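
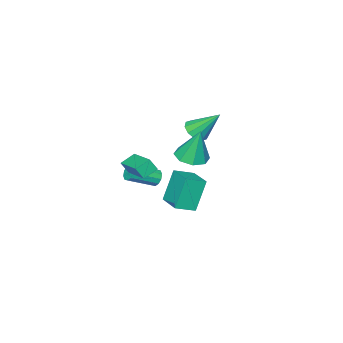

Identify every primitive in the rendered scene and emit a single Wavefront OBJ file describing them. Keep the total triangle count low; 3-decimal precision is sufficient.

v 3.602 -1.278 -0.801
v 2.728 -1.112 -0.389
v 4.196 0.473 -0.245
v 3.322 0.638 0.167
v 3.878 -1.598 -0.087
v 3.004 -1.433 0.325
v 4.472 0.152 0.469
v 3.598 0.318 0.881
v 2.782 2.601 1.788
v 3.749 2.654 1.844
v 2.638 3.099 3.792
v 3.439 3.303 1.661
v 2.745 3.542 1.552
v 2.072 3.229 1.581
v 1.815 2.549 1.732
v 2.124 1.9 1.915
v 2.819 1.661 2.024
v 3.492 1.974 1.994
v -0.78 -1.401 -5.264
v -1.648 -1.407 -3.286
v -0.123 0.172 -4.971
v -0.991 0.166 -2.993
v 0.311 -1.946 -4.787
v -0.557 -1.952 -2.809
v 0.968 -0.373 -4.494
v 0.1 -0.379 -2.516
v -0.631 -0.3 1.072
v 0.018 0.181 0.932
v -1.209 0.92 2.588
v -0.367 0.35 0.649
v -0.853 0.271 0.527
v -1.254 -0.026 0.614
v -1.417 -0.428 0.876
v -1.28 -0.782 1.213
v -0.896 -0.951 1.496
v -0.41 -0.872 1.617
v -0.009 -0.575 1.53
v 0.155 -0.173 1.269
v 0.755 -1.993 -2.844
v 1.1 -1.75 -3.243
v 2.529 -2.485 -2.454
v 2.185 -2.727 -2.056
v 1.067 -1.52 -2.97
v 2.497 -2.255 -2.181
v 0.916 -1.471 -2.649
v 2.345 -2.205 -1.86
v 0.703 -1.621 -2.403
v 2.132 -2.355 -1.614
v 0.51 -1.912 -2.325
v 1.939 -2.647 -1.536
v 0.411 -2.235 -2.446
v 1.84 -2.97 -1.657
v 0.443 -2.465 -2.719
v 1.873 -3.2 -1.93
v 0.595 -2.515 -3.04
v 2.024 -3.249 -2.251
v 0.808 -2.365 -3.286
v 2.237 -3.099 -2.497
v 1.001 -2.073 -3.364
v 2.43 -2.808 -2.575
f 2 4 1
f 5 2 1
f 1 4 3
f 3 5 1
f 2 8 4
f 6 2 5
f 6 8 2
f 4 8 3
f 7 5 3
f 3 8 7
f 7 6 5
f 8 6 7
f 10 9 12
f 10 12 11
f 12 9 13
f 12 13 11
f 13 9 14
f 13 14 11
f 14 9 15
f 14 15 11
f 15 9 16
f 15 16 11
f 16 9 17
f 16 17 11
f 17 9 18
f 17 18 11
f 18 9 10
f 18 10 11
f 20 22 19
f 23 20 19
f 19 22 21
f 21 23 19
f 20 26 22
f 24 20 23
f 24 26 20
f 22 26 21
f 25 23 21
f 21 26 25
f 25 24 23
f 26 24 25
f 28 27 30
f 28 30 29
f 30 27 31
f 30 31 29
f 31 27 32
f 31 32 29
f 32 27 33
f 32 33 29
f 33 27 34
f 33 34 29
f 34 27 35
f 34 35 29
f 35 27 36
f 35 36 29
f 36 27 37
f 36 37 29
f 37 27 38
f 37 38 29
f 38 27 28
f 38 28 29
f 40 39 43
f 40 43 41
f 41 43 44
f 41 44 42
f 43 39 45
f 43 45 44
f 44 45 46
f 44 46 42
f 45 39 47
f 45 47 46
f 46 47 48
f 46 48 42
f 47 39 49
f 47 49 48
f 48 49 50
f 48 50 42
f 49 39 51
f 49 51 50
f 50 51 52
f 50 52 42
f 51 39 53
f 51 53 52
f 52 53 54
f 52 54 42
f 53 39 55
f 53 55 54
f 54 55 56
f 54 56 42
f 55 39 57
f 55 57 56
f 56 57 58
f 56 58 42
f 57 39 59
f 57 59 58
f 58 59 60
f 58 60 42
f 59 39 40
f 59 40 60
f 60 40 41
f 60 41 42



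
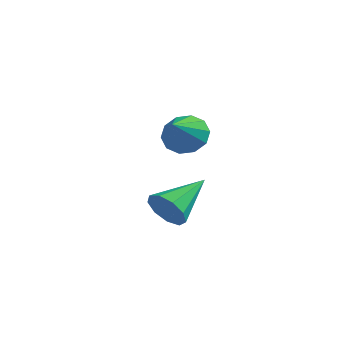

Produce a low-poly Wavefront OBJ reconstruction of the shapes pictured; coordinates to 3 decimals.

v -3.981 1.937 -2.814
v -3.564 2.367 -2.33
v -3.899 0.903 -1.966
v -4.023 2.423 -2.217
v -4.466 2.293 -2.333
v -4.724 2.027 -2.632
v -4.698 1.728 -3.001
v -4.398 1.508 -3.298
v -3.939 1.452 -3.41
v -3.496 1.582 -3.295
v -3.238 1.847 -2.995
v -3.264 2.147 -2.627
v -2.536 -2.095 -3.821
v -2.213 -1.941 -4.422
v -2.104 -0.585 -3.199
v -2.671 -1.802 -4.442
v -3.065 -1.8 -4.171
v -3.213 -1.936 -3.736
v -3.044 -2.147 -3.341
v -2.637 -2.334 -3.17
v -2.183 -2.409 -3.304
v -1.895 -2.337 -3.679
v -1.906 -2.152 -4.121
f 2 1 4
f 2 4 3
f 4 1 5
f 4 5 3
f 5 1 6
f 5 6 3
f 6 1 7
f 6 7 3
f 7 1 8
f 7 8 3
f 8 1 9
f 8 9 3
f 9 1 10
f 9 10 3
f 10 1 11
f 10 11 3
f 11 1 12
f 11 12 3
f 12 1 2
f 12 2 3
f 14 13 16
f 14 16 15
f 16 13 17
f 16 17 15
f 17 13 18
f 17 18 15
f 18 13 19
f 18 19 15
f 19 13 20
f 19 20 15
f 20 13 21
f 20 21 15
f 21 13 22
f 21 22 15
f 22 13 23
f 22 23 15
f 23 13 14
f 23 14 15



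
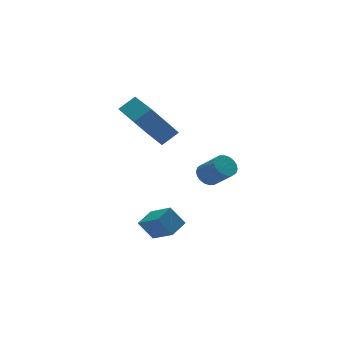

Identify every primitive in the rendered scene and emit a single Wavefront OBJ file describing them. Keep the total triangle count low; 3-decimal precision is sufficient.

v -1.44 1.671 2.36
v -2.705 1.837 4.028
v -1.294 3.713 2.268
v -2.559 3.88 3.935
v -0.621 1.64 2.985
v -1.886 1.807 4.652
v -0.475 3.683 2.892
v -1.74 3.849 4.56
v -2.589 -0.239 -1.203
v -1.732 0.214 -0.885
v -2.96 1.011 -1.984
v -2.104 1.464 -1.666
v -2.036 -0.644 -2.114
v -1.18 -0.191 -1.796
v -2.408 0.606 -2.895
v -1.551 1.059 -2.577
v 0.317 0.595 0.557
v 0.86 0.516 0.228
v 1.286 -0.415 1.153
v 0.743 -0.335 1.483
v 0.925 0.726 0.408
v 1.352 -0.204 1.334
v 0.871 0.91 0.619
v 1.297 -0.02 1.544
v 0.706 1.032 0.817
v 1.132 0.101 1.742
v 0.465 1.067 0.963
v 0.891 0.137 1.889
v 0.194 1.009 1.03
v 0.62 0.078 1.955
v -0.053 0.869 1.002
v 0.374 -0.062 1.928
v -0.226 0.675 0.887
v 0.2 -0.256 1.812
v -0.292 0.464 0.706
v 0.135 -0.466 1.632
v -0.237 0.28 0.496
v 0.189 -0.65 1.421
v -0.072 0.159 0.298
v 0.354 -0.772 1.223
v 0.169 0.123 0.151
v 0.595 -0.807 1.077
v 0.44 0.182 0.085
v 0.866 -0.749 1.01
v 0.686 0.322 0.112
v 1.113 -0.609 1.038
f 2 4 1
f 5 2 1
f 1 4 3
f 3 5 1
f 2 8 4
f 6 2 5
f 6 8 2
f 4 8 3
f 7 5 3
f 3 8 7
f 7 6 5
f 8 6 7
f 10 12 9
f 13 10 9
f 9 12 11
f 11 13 9
f 10 16 12
f 14 10 13
f 14 16 10
f 12 16 11
f 15 13 11
f 11 16 15
f 15 14 13
f 16 14 15
f 18 17 21
f 18 21 19
f 19 21 22
f 19 22 20
f 21 17 23
f 21 23 22
f 22 23 24
f 22 24 20
f 23 17 25
f 23 25 24
f 24 25 26
f 24 26 20
f 25 17 27
f 25 27 26
f 26 27 28
f 26 28 20
f 27 17 29
f 27 29 28
f 28 29 30
f 28 30 20
f 29 17 31
f 29 31 30
f 30 31 32
f 30 32 20
f 31 17 33
f 31 33 32
f 32 33 34
f 32 34 20
f 33 17 35
f 33 35 34
f 34 35 36
f 34 36 20
f 35 17 37
f 35 37 36
f 36 37 38
f 36 38 20
f 37 17 39
f 37 39 38
f 38 39 40
f 38 40 20
f 39 17 41
f 39 41 40
f 40 41 42
f 40 42 20
f 41 17 43
f 41 43 42
f 42 43 44
f 42 44 20
f 43 17 45
f 43 45 44
f 44 45 46
f 44 46 20
f 45 17 18
f 45 18 46
f 46 18 19
f 46 19 20



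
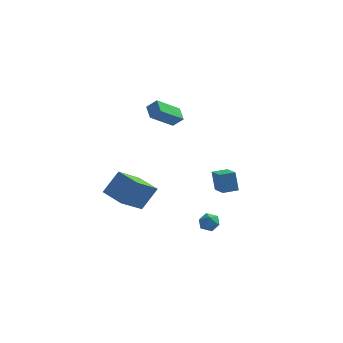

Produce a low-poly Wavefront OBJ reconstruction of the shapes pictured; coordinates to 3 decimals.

v -1.945 2.714 3.156
v -2.267 3.526 3.555
v -2.551 2.759 2.575
v -2.873 3.57 2.974
v -0.787 3.73 2.026
v -1.109 4.541 2.425
v -1.393 3.774 1.445
v -1.715 4.586 1.844
v -3.303 -2.283 -0.958
v -4.21 -3.632 0.274
v -2.546 -1.652 0.29
v -3.453 -3.002 1.522
v -2.187 -3.218 -1.162
v -3.094 -4.568 0.07
v -1.43 -2.588 0.086
v -2.337 -3.937 1.318
v 1.147 -2.17 -1.889
v 1.78 -2.285 -1.995
v 0.9 -2.735 -2.745
v 1.533 -2.85 -2.851
v 1.234 -3.12 -2.339
v 1.387 -2.771 -1.81
v 1.293 -2.249 -2.93
v 1.446 -1.9 -2.401
v 1.87 -2.334 -2.639
v 1.834 -2.872 -2.273
v 0.846 -2.148 -2.467
v 0.81 -2.686 -2.101
v 1.872 -0.536 -1.233
v 1.644 -0.159 -0.062
v 1.329 0.617 -1.709
v 1.101 0.993 -0.539
v 2.699 -0.133 -1.201
v 2.471 0.243 -0.031
v 2.156 1.019 -1.678
v 1.928 1.396 -0.507
f 2 4 1
f 5 2 1
f 1 4 3
f 3 5 1
f 2 8 4
f 6 2 5
f 6 8 2
f 4 8 3
f 7 5 3
f 3 8 7
f 7 6 5
f 8 6 7
f 10 12 9
f 13 10 9
f 9 12 11
f 11 13 9
f 10 16 12
f 14 10 13
f 14 16 10
f 12 16 11
f 15 13 11
f 11 16 15
f 15 14 13
f 16 14 15
f 17 28 22
f 17 22 18
f 17 18 24
f 17 24 27
f 17 27 28
f 18 22 26
f 22 28 21
f 28 27 19
f 27 24 23
f 24 18 25
f 20 26 21
f 20 21 19
f 20 19 23
f 20 23 25
f 20 25 26
f 21 26 22
f 19 21 28
f 23 19 27
f 25 23 24
f 26 25 18
f 30 32 29
f 33 30 29
f 29 32 31
f 31 33 29
f 30 36 32
f 34 30 33
f 34 36 30
f 32 36 31
f 35 33 31
f 31 36 35
f 35 34 33
f 36 34 35



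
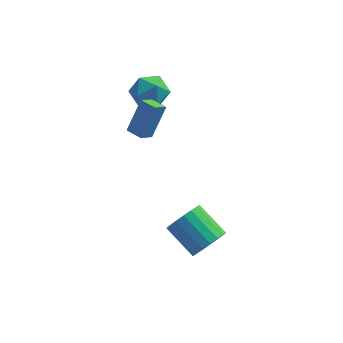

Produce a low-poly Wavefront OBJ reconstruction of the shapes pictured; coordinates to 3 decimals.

v 3.067 -3.29 -2.952
v 3.726 -2.567 -2.748
v 2.372 -1.606 -1.783
v 1.713 -2.33 -1.988
v 3.548 -2.432 -3.132
v 2.194 -1.471 -2.168
v 3.274 -2.468 -3.482
v 1.92 -1.507 -2.517
v 2.959 -2.666 -3.726
v 1.605 -1.705 -2.761
v 2.666 -2.988 -3.817
v 1.312 -2.027 -2.852
v 2.452 -3.37 -3.737
v 1.098 -2.409 -2.772
v 2.36 -3.736 -3.501
v 1.006 -2.775 -2.537
v 2.408 -4.014 -3.157
v 1.054 -3.053 -2.192
v 2.586 -4.149 -2.772
v 1.232 -3.188 -1.808
v 2.86 -4.113 -2.423
v 1.506 -3.152 -1.458
v 3.175 -3.915 -2.179
v 1.821 -2.954 -1.214
v 3.468 -3.593 -2.088
v 2.114 -2.632 -1.123
v 3.682 -3.211 -2.168
v 2.328 -2.25 -1.203
v 3.774 -2.845 -2.403
v 2.42 -1.884 -1.439
v -0.109 2.682 3.785
v 0.507 2.066 3.196
v -1.487 1.974 3.084
v -0.871 1.358 2.495
v -0.923 1.209 3.534
v -0.071 1.647 3.968
v -0.909 2.393 2.312
v -0.057 2.831 2.746
v 0.012 1.888 2.286
v 0.004 1.156 3.041
v -0.984 2.884 3.239
v -0.992 2.152 3.994
v -0.064 -0.083 1.694
v -0.491 -0.698 2.156
v -0.805 0.429 1.692
v -1.231 -0.186 2.154
v 0.491 0.726 3.286
v 0.065 0.111 3.748
v -0.249 1.238 3.284
v -0.676 0.623 3.746
f 2 1 5
f 2 5 3
f 3 5 6
f 3 6 4
f 5 1 7
f 5 7 6
f 6 7 8
f 6 8 4
f 7 1 9
f 7 9 8
f 8 9 10
f 8 10 4
f 9 1 11
f 9 11 10
f 10 11 12
f 10 12 4
f 11 1 13
f 11 13 12
f 12 13 14
f 12 14 4
f 13 1 15
f 13 15 14
f 14 15 16
f 14 16 4
f 15 1 17
f 15 17 16
f 16 17 18
f 16 18 4
f 17 1 19
f 17 19 18
f 18 19 20
f 18 20 4
f 19 1 21
f 19 21 20
f 20 21 22
f 20 22 4
f 21 1 23
f 21 23 22
f 22 23 24
f 22 24 4
f 23 1 25
f 23 25 24
f 24 25 26
f 24 26 4
f 25 1 27
f 25 27 26
f 26 27 28
f 26 28 4
f 27 1 29
f 27 29 28
f 28 29 30
f 28 30 4
f 29 1 2
f 29 2 30
f 30 2 3
f 30 3 4
f 31 42 36
f 31 36 32
f 31 32 38
f 31 38 41
f 31 41 42
f 32 36 40
f 36 42 35
f 42 41 33
f 41 38 37
f 38 32 39
f 34 40 35
f 34 35 33
f 34 33 37
f 34 37 39
f 34 39 40
f 35 40 36
f 33 35 42
f 37 33 41
f 39 37 38
f 40 39 32
f 44 46 43
f 47 44 43
f 43 46 45
f 45 47 43
f 44 50 46
f 48 44 47
f 48 50 44
f 46 50 45
f 49 47 45
f 45 50 49
f 49 48 47
f 50 48 49



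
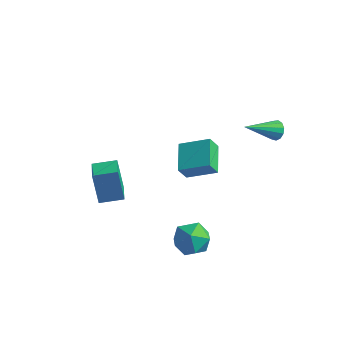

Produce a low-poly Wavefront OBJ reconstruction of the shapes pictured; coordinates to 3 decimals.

v 1.055 -2.635 -1.324
v 1.749 -2.079 -1.779
v 2.091 -2.941 -0.121
v 2.785 -2.385 -0.576
v 1.975 -1.95 -0.184
v 1.335 -1.761 -0.928
v 2.505 -3.259 -0.972
v 1.865 -3.07 -1.716
v 2.645 -2.465 -1.562
v 2.318 -1.656 -1.075
v 1.522 -3.364 -0.825
v 1.195 -2.555 -0.338
v -3.42 -1.834 -1.774
v -3.887 -1.594 -0.042
v -4.029 -0.869 -2.072
v -4.496 -0.629 -0.34
v -2.424 -1.151 -1.6
v -2.891 -0.911 0.132
v -3.033 -0.186 -1.898
v -3.5 0.054 -0.166
v -0.627 1.649 -1.592
v -0.872 1.251 -0.742
v -1.355 3.039 -1.152
v -1.6 2.641 -0.302
v 0.78 2.179 -0.938
v 0.535 1.781 -0.088
v 0.052 3.569 -0.498
v -0.193 3.171 0.352
v 2.826 4.077 1.768
v 3.227 4.085 2.159
v 1.834 2.703 2.812
v 3.015 4.302 2.245
v 2.743 4.449 2.179
v 2.498 4.477 1.983
v 2.356 4.378 1.719
v 2.364 4.184 1.47
v 2.519 3.956 1.316
v 2.771 3.766 1.306
v 3.04 3.675 1.443
v 3.242 3.712 1.683
v 3.311 3.864 1.95
f 1 12 6
f 1 6 2
f 1 2 8
f 1 8 11
f 1 11 12
f 2 6 10
f 6 12 5
f 12 11 3
f 11 8 7
f 8 2 9
f 4 10 5
f 4 5 3
f 4 3 7
f 4 7 9
f 4 9 10
f 5 10 6
f 3 5 12
f 7 3 11
f 9 7 8
f 10 9 2
f 14 16 13
f 17 14 13
f 13 16 15
f 15 17 13
f 14 20 16
f 18 14 17
f 18 20 14
f 16 20 15
f 19 17 15
f 15 20 19
f 19 18 17
f 20 18 19
f 22 24 21
f 25 22 21
f 21 24 23
f 23 25 21
f 22 28 24
f 26 22 25
f 26 28 22
f 24 28 23
f 27 25 23
f 23 28 27
f 27 26 25
f 28 26 27
f 30 29 32
f 30 32 31
f 32 29 33
f 32 33 31
f 33 29 34
f 33 34 31
f 34 29 35
f 34 35 31
f 35 29 36
f 35 36 31
f 36 29 37
f 36 37 31
f 37 29 38
f 37 38 31
f 38 29 39
f 38 39 31
f 39 29 40
f 39 40 31
f 40 29 41
f 40 41 31
f 41 29 30
f 41 30 31



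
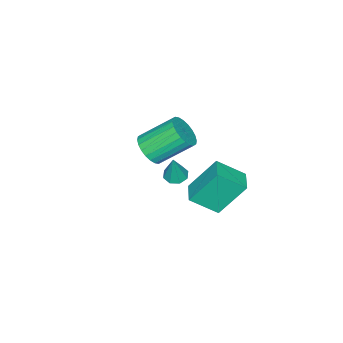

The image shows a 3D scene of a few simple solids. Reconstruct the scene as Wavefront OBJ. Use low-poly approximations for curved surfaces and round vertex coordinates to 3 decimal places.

v -0.367 0.987 -4.102
v -1.164 1.983 -2.31
v -1.139 2.108 -5.069
v -1.936 3.105 -3.277
v 0.556 1.655 -4.063
v -0.241 2.652 -2.271
v -0.216 2.777 -5.03
v -1.013 3.773 -3.238
v 3.689 3.123 1.039
v 4.223 3.186 0.885
v 4.071 3.257 2.421
v 4.014 3.56 0.907
v 3.614 3.677 1.006
v 3.258 3.471 1.125
v 3.154 3.06 1.193
v 3.363 2.687 1.171
v 3.763 2.569 1.072
v 4.119 2.776 0.953
v 0.78 -0.361 -1.23
v 1.51 -0.287 -0.727
v 0.531 0.954 0.514
v -0.2 0.881 0.01
v 1.556 -0.027 -0.952
v 0.577 1.215 0.289
v 1.484 0.183 -1.219
v 0.504 1.425 0.022
v 1.305 0.311 -1.488
v 0.325 1.552 -0.247
v 1.045 0.335 -1.717
v 0.066 1.577 -0.476
v 0.746 0.254 -1.873
v -0.234 1.496 -0.632
v 0.451 0.08 -1.93
v -0.528 1.321 -0.69
v 0.207 -0.162 -1.882
v -0.773 1.079 -0.641
v 0.049 -0.434 -1.734
v -0.93 0.807 -0.493
v 0.003 -0.695 -1.509
v -0.976 0.547 -0.268
v 0.076 -0.905 -1.242
v -0.904 0.337 -0.001
v 0.255 -1.032 -0.973
v -0.725 0.209 0.268
v 0.514 -1.057 -0.744
v -0.465 0.185 0.497
v 0.814 -0.976 -0.588
v -0.166 0.266 0.653
v 1.108 -0.801 -0.53
v 0.129 0.44 0.71
v 1.353 -0.559 -0.579
v 0.373 0.682 0.662
f 2 4 1
f 5 2 1
f 1 4 3
f 3 5 1
f 2 8 4
f 6 2 5
f 6 8 2
f 4 8 3
f 7 5 3
f 3 8 7
f 7 6 5
f 8 6 7
f 10 9 12
f 10 12 11
f 12 9 13
f 12 13 11
f 13 9 14
f 13 14 11
f 14 9 15
f 14 15 11
f 15 9 16
f 15 16 11
f 16 9 17
f 16 17 11
f 17 9 18
f 17 18 11
f 18 9 10
f 18 10 11
f 20 19 23
f 20 23 21
f 21 23 24
f 21 24 22
f 23 19 25
f 23 25 24
f 24 25 26
f 24 26 22
f 25 19 27
f 25 27 26
f 26 27 28
f 26 28 22
f 27 19 29
f 27 29 28
f 28 29 30
f 28 30 22
f 29 19 31
f 29 31 30
f 30 31 32
f 30 32 22
f 31 19 33
f 31 33 32
f 32 33 34
f 32 34 22
f 33 19 35
f 33 35 34
f 34 35 36
f 34 36 22
f 35 19 37
f 35 37 36
f 36 37 38
f 36 38 22
f 37 19 39
f 37 39 38
f 38 39 40
f 38 40 22
f 39 19 41
f 39 41 40
f 40 41 42
f 40 42 22
f 41 19 43
f 41 43 42
f 42 43 44
f 42 44 22
f 43 19 45
f 43 45 44
f 44 45 46
f 44 46 22
f 45 19 47
f 45 47 46
f 46 47 48
f 46 48 22
f 47 19 49
f 47 49 48
f 48 49 50
f 48 50 22
f 49 19 51
f 49 51 50
f 50 51 52
f 50 52 22
f 51 19 20
f 51 20 52
f 52 20 21
f 52 21 22



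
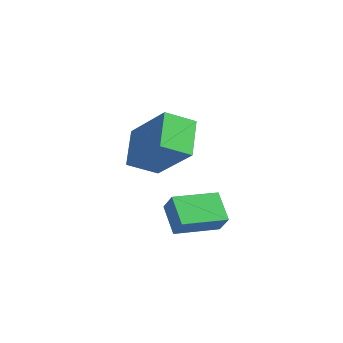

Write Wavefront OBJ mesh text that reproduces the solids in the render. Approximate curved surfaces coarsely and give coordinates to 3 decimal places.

v -3.71 -1.806 -2.115
v -3.909 -2.764 -1.634
v -4.595 -1.15 -1.172
v -4.793 -2.108 -0.691
v -2.207 -1.512 -0.909
v -2.405 -2.47 -0.428
v -3.091 -0.856 0.034
v -3.29 -1.814 0.515
v -0.693 -3.019 -3.149
v -1.484 -2.883 -2.412
v -0.51 -1.612 -3.211
v -1.301 -1.476 -2.474
v -0.139 -3.064 -2.546
v -0.93 -2.928 -1.809
v 0.044 -1.657 -2.608
v -0.747 -1.521 -1.871
f 2 4 1
f 5 2 1
f 1 4 3
f 3 5 1
f 2 8 4
f 6 2 5
f 6 8 2
f 4 8 3
f 7 5 3
f 3 8 7
f 7 6 5
f 8 6 7
f 10 12 9
f 13 10 9
f 9 12 11
f 11 13 9
f 10 16 12
f 14 10 13
f 14 16 10
f 12 16 11
f 15 13 11
f 11 16 15
f 15 14 13
f 16 14 15



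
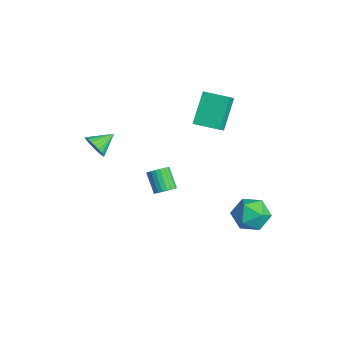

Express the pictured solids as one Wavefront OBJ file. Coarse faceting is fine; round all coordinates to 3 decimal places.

v 2.4 -0.273 -0.881
v 2.703 -0.751 -0.652
v 1.783 -0.864 0.329
v 1.48 -0.387 0.101
v 2.81 -0.557 -0.529
v 1.89 -0.67 0.452
v 2.846 -0.314 -0.467
v 1.927 -0.427 0.515
v 2.806 -0.064 -0.477
v 1.886 -0.177 0.505
v 2.695 0.15 -0.556
v 1.775 0.037 0.426
v 2.533 0.291 -0.691
v 1.613 0.178 0.29
v 2.348 0.334 -0.86
v 1.428 0.221 0.122
v 2.172 0.272 -1.032
v 1.252 0.159 -0.05
v 2.035 0.116 -1.177
v 1.116 0.003 -0.196
v 1.962 -0.108 -1.272
v 1.042 -0.221 -0.29
v 1.964 -0.36 -1.299
v 1.044 -0.473 -0.317
v 2.042 -0.597 -1.254
v 1.122 -0.71 -0.272
v 2.181 -0.779 -1.144
v 1.261 -0.892 -0.162
v 2.358 -0.872 -0.989
v 1.439 -0.985 -0.007
v 2.543 -0.863 -0.815
v 1.623 -0.976 0.167
v -0.971 -3.039 0.724
v -0.715 -2.664 0.089
v -1.269 -1.901 1.276
v -1.008 -2.707 0.019
v -1.296 -2.8 0.056
v -1.533 -2.93 0.195
v -1.686 -3.076 0.414
v -1.729 -3.217 0.68
v -1.657 -3.33 0.953
v -1.481 -3.4 1.191
v -1.227 -3.414 1.358
v -0.934 -3.371 1.429
v -0.646 -3.278 1.392
v -0.408 -3.149 1.253
v -0.256 -3.002 1.034
v -0.213 -2.862 0.767
v -0.285 -2.748 0.494
v -0.461 -2.679 0.256
v 4.103 4.891 -2.855
v 4.666 4.032 -3.315
v 2.874 3.728 -2.185
v 3.437 2.869 -2.645
v 3.884 3.437 -1.783
v 4.643 4.156 -2.197
v 2.897 3.604 -3.303
v 3.656 4.323 -3.717
v 3.92 3.237 -3.592
v 4.53 3.133 -2.652
v 3.01 4.627 -2.848
v 3.62 4.523 -1.908
v -2.115 2.685 0.4
v -3.124 3.599 2.09
v -2.845 3.168 -0.298
v -3.855 4.083 1.392
v -1.205 3.897 0.288
v -2.215 4.812 1.978
v -1.936 4.381 -0.41
v -2.945 5.295 1.28
f 2 1 5
f 2 5 3
f 3 5 6
f 3 6 4
f 5 1 7
f 5 7 6
f 6 7 8
f 6 8 4
f 7 1 9
f 7 9 8
f 8 9 10
f 8 10 4
f 9 1 11
f 9 11 10
f 10 11 12
f 10 12 4
f 11 1 13
f 11 13 12
f 12 13 14
f 12 14 4
f 13 1 15
f 13 15 14
f 14 15 16
f 14 16 4
f 15 1 17
f 15 17 16
f 16 17 18
f 16 18 4
f 17 1 19
f 17 19 18
f 18 19 20
f 18 20 4
f 19 1 21
f 19 21 20
f 20 21 22
f 20 22 4
f 21 1 23
f 21 23 22
f 22 23 24
f 22 24 4
f 23 1 25
f 23 25 24
f 24 25 26
f 24 26 4
f 25 1 27
f 25 27 26
f 26 27 28
f 26 28 4
f 27 1 29
f 27 29 28
f 28 29 30
f 28 30 4
f 29 1 31
f 29 31 30
f 30 31 32
f 30 32 4
f 31 1 2
f 31 2 32
f 32 2 3
f 32 3 4
f 34 33 36
f 34 36 35
f 36 33 37
f 36 37 35
f 37 33 38
f 37 38 35
f 38 33 39
f 38 39 35
f 39 33 40
f 39 40 35
f 40 33 41
f 40 41 35
f 41 33 42
f 41 42 35
f 42 33 43
f 42 43 35
f 43 33 44
f 43 44 35
f 44 33 45
f 44 45 35
f 45 33 46
f 45 46 35
f 46 33 47
f 46 47 35
f 47 33 48
f 47 48 35
f 48 33 49
f 48 49 35
f 49 33 50
f 49 50 35
f 50 33 34
f 50 34 35
f 51 62 56
f 51 56 52
f 51 52 58
f 51 58 61
f 51 61 62
f 52 56 60
f 56 62 55
f 62 61 53
f 61 58 57
f 58 52 59
f 54 60 55
f 54 55 53
f 54 53 57
f 54 57 59
f 54 59 60
f 55 60 56
f 53 55 62
f 57 53 61
f 59 57 58
f 60 59 52
f 64 66 63
f 67 64 63
f 63 66 65
f 65 67 63
f 64 70 66
f 68 64 67
f 68 70 64
f 66 70 65
f 69 67 65
f 65 70 69
f 69 68 67
f 70 68 69



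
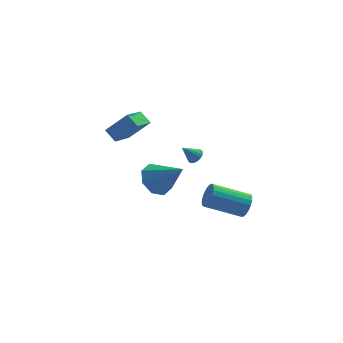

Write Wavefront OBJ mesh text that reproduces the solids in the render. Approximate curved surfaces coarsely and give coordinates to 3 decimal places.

v -2.094 -2.369 1.21
v -1.348 -2.473 0.523
v -0.946 -3.371 2.61
v -1.282 -1.815 0.939
v -1.692 -1.482 1.514
v -2.338 -1.669 1.911
v -2.841 -2.265 1.897
v -2.907 -2.922 1.481
v -2.497 -3.255 0.906
v -1.851 -3.069 0.509
v 2.16 -3.925 -0.174
v 2.466 -3.675 0.428
v 0.567 -3.385 1.275
v 0.26 -3.635 0.674
v 2.433 -3.425 0.267
v 0.533 -3.135 1.114
v 2.352 -3.262 0.029
v 0.452 -2.971 0.877
v 2.238 -3.213 -0.243
v 0.338 -2.922 0.604
v 2.11 -3.287 -0.504
v 0.211 -2.997 0.344
v 1.991 -3.472 -0.707
v 0.092 -3.181 0.14
v 1.901 -3.735 -0.818
v 0.002 -3.445 0.029
v 1.856 -4.031 -0.818
v -0.043 -3.74 0.03
v 1.863 -4.309 -0.706
v -0.036 -4.018 0.141
v 1.922 -4.52 -0.503
v 0.023 -4.23 0.345
v 2.022 -4.629 -0.242
v 0.122 -4.338 0.606
v 2.145 -4.616 0.03
v 0.246 -4.325 0.878
v 2.271 -4.483 0.268
v 0.372 -4.193 1.115
v 2.378 -4.254 0.428
v 0.479 -3.964 1.276
v 2.447 -3.968 0.485
v 0.548 -3.678 1.333
v 0.886 3.037 -1.44
v 1.244 3.217 -1.108
v 0.154 2.983 -0.62
v 1.143 3.41 -1.185
v 0.992 3.53 -1.312
v 0.819 3.552 -1.465
v 0.66 3.472 -1.613
v 0.546 3.306 -1.726
v 0.498 3.087 -1.783
v 0.528 2.858 -1.771
v 0.629 2.664 -1.694
v 0.78 2.544 -1.567
v 0.953 2.522 -1.414
v 1.112 2.602 -1.267
v 1.227 2.768 -1.153
v 1.274 2.988 -1.096
v -3.537 2.12 1.008
v -3.97 2.727 1.512
v -2.647 3.359 0.28
v -3.08 3.966 0.785
v -2.38 1.974 2.175
v -2.813 2.581 2.68
v -1.49 3.213 1.448
v -1.923 3.82 1.952
f 2 1 4
f 2 4 3
f 4 1 5
f 4 5 3
f 5 1 6
f 5 6 3
f 6 1 7
f 6 7 3
f 7 1 8
f 7 8 3
f 8 1 9
f 8 9 3
f 9 1 10
f 9 10 3
f 10 1 2
f 10 2 3
f 12 11 15
f 12 15 13
f 13 15 16
f 13 16 14
f 15 11 17
f 15 17 16
f 16 17 18
f 16 18 14
f 17 11 19
f 17 19 18
f 18 19 20
f 18 20 14
f 19 11 21
f 19 21 20
f 20 21 22
f 20 22 14
f 21 11 23
f 21 23 22
f 22 23 24
f 22 24 14
f 23 11 25
f 23 25 24
f 24 25 26
f 24 26 14
f 25 11 27
f 25 27 26
f 26 27 28
f 26 28 14
f 27 11 29
f 27 29 28
f 28 29 30
f 28 30 14
f 29 11 31
f 29 31 30
f 30 31 32
f 30 32 14
f 31 11 33
f 31 33 32
f 32 33 34
f 32 34 14
f 33 11 35
f 33 35 34
f 34 35 36
f 34 36 14
f 35 11 37
f 35 37 36
f 36 37 38
f 36 38 14
f 37 11 39
f 37 39 38
f 38 39 40
f 38 40 14
f 39 11 41
f 39 41 40
f 40 41 42
f 40 42 14
f 41 11 12
f 41 12 42
f 42 12 13
f 42 13 14
f 44 43 46
f 44 46 45
f 46 43 47
f 46 47 45
f 47 43 48
f 47 48 45
f 48 43 49
f 48 49 45
f 49 43 50
f 49 50 45
f 50 43 51
f 50 51 45
f 51 43 52
f 51 52 45
f 52 43 53
f 52 53 45
f 53 43 54
f 53 54 45
f 54 43 55
f 54 55 45
f 55 43 56
f 55 56 45
f 56 43 57
f 56 57 45
f 57 43 58
f 57 58 45
f 58 43 44
f 58 44 45
f 60 62 59
f 63 60 59
f 59 62 61
f 61 63 59
f 60 66 62
f 64 60 63
f 64 66 60
f 62 66 61
f 65 63 61
f 61 66 65
f 65 64 63
f 66 64 65



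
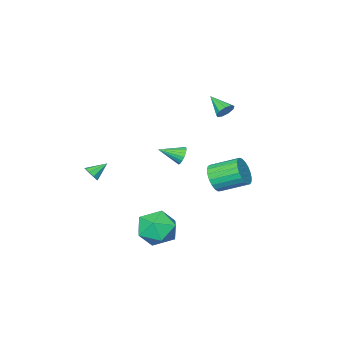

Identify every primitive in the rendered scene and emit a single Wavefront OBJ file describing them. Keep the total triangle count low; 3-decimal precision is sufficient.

v 3.512 4.086 -2.8
v 4.595 3.573 -2.44
v 3.265 2.607 -4.16
v 4.348 2.094 -3.8
v 3.362 2.08 -3.03
v 3.515 2.993 -2.189
v 4.345 3.187 -4.411
v 4.498 4.1 -3.57
v 5.11 3.017 -3.435
v 4.502 2.333 -2.582
v 3.358 3.847 -4.018
v 2.75 3.163 -3.165
v -3.27 0.413 2.003
v -2.921 0.161 1.57
v -3.27 -0.813 2.717
v -2.681 0.333 1.865
v -2.716 0.542 2.224
v -3.011 0.691 2.48
v -3.426 0.71 2.512
v -3.769 0.59 2.306
v -3.878 0.388 1.958
v -3.702 0.197 1.631
v -3.324 0.108 1.478
v 4.058 -2.216 -1.416
v 4.331 -2.342 -0.955
v 3.142 -1.964 -0.804
v 4.377 -1.977 -1.037
v 4.274 -1.725 -1.296
v 4.069 -1.702 -1.611
v 3.86 -1.92 -1.835
v 3.743 -2.277 -1.863
v 3.774 -2.605 -1.681
v 3.937 -2.751 -1.376
v 4.157 -2.647 -1.089
v -1.304 1.742 -2.01
v -0.623 1.919 -1.388
v -1.614 3.196 -0.667
v -2.296 3.018 -1.29
v -0.528 2.159 -1.682
v -1.52 3.435 -0.961
v -0.568 2.326 -2.033
v -1.56 3.603 -1.312
v -0.735 2.392 -2.38
v -1.727 3.669 -1.659
v -1.001 2.346 -2.663
v -1.992 3.623 -1.942
v -1.319 2.195 -2.834
v -2.31 3.472 -2.113
v -1.634 1.966 -2.862
v -2.626 3.243 -2.141
v -1.892 1.698 -2.742
v -2.884 2.975 -2.021
v -2.049 1.438 -2.497
v -3.041 2.714 -1.776
v -2.077 1.23 -2.167
v -3.069 2.507 -1.446
v -1.971 1.11 -1.81
v -2.963 2.387 -1.089
v -1.75 1.1 -1.488
v -2.742 2.377 -0.767
v -1.452 1.201 -1.256
v -2.444 2.478 -0.535
v -1.128 1.395 -1.155
v -2.12 2.672 -0.434
v -0.835 1.649 -1.201
v -1.826 2.926 -0.48
v 2.857 3.826 2.003
v 3.205 3.974 1.55
v 3.823 3.074 2.497
v 3.258 4.16 1.728
v 3.232 4.279 1.96
v 3.131 4.309 2.201
v 2.977 4.243 2.402
v 2.798 4.094 2.525
v 2.631 3.892 2.544
v 2.509 3.677 2.455
v 2.456 3.491 2.277
v 2.482 3.372 2.045
v 2.583 3.343 1.804
v 2.737 3.409 1.603
v 2.916 3.557 1.48
v 3.083 3.759 1.461
f 1 12 6
f 1 6 2
f 1 2 8
f 1 8 11
f 1 11 12
f 2 6 10
f 6 12 5
f 12 11 3
f 11 8 7
f 8 2 9
f 4 10 5
f 4 5 3
f 4 3 7
f 4 7 9
f 4 9 10
f 5 10 6
f 3 5 12
f 7 3 11
f 9 7 8
f 10 9 2
f 14 13 16
f 14 16 15
f 16 13 17
f 16 17 15
f 17 13 18
f 17 18 15
f 18 13 19
f 18 19 15
f 19 13 20
f 19 20 15
f 20 13 21
f 20 21 15
f 21 13 22
f 21 22 15
f 22 13 23
f 22 23 15
f 23 13 14
f 23 14 15
f 25 24 27
f 25 27 26
f 27 24 28
f 27 28 26
f 28 24 29
f 28 29 26
f 29 24 30
f 29 30 26
f 30 24 31
f 30 31 26
f 31 24 32
f 31 32 26
f 32 24 33
f 32 33 26
f 33 24 34
f 33 34 26
f 34 24 25
f 34 25 26
f 36 35 39
f 36 39 37
f 37 39 40
f 37 40 38
f 39 35 41
f 39 41 40
f 40 41 42
f 40 42 38
f 41 35 43
f 41 43 42
f 42 43 44
f 42 44 38
f 43 35 45
f 43 45 44
f 44 45 46
f 44 46 38
f 45 35 47
f 45 47 46
f 46 47 48
f 46 48 38
f 47 35 49
f 47 49 48
f 48 49 50
f 48 50 38
f 49 35 51
f 49 51 50
f 50 51 52
f 50 52 38
f 51 35 53
f 51 53 52
f 52 53 54
f 52 54 38
f 53 35 55
f 53 55 54
f 54 55 56
f 54 56 38
f 55 35 57
f 55 57 56
f 56 57 58
f 56 58 38
f 57 35 59
f 57 59 58
f 58 59 60
f 58 60 38
f 59 35 61
f 59 61 60
f 60 61 62
f 60 62 38
f 61 35 63
f 61 63 62
f 62 63 64
f 62 64 38
f 63 35 65
f 63 65 64
f 64 65 66
f 64 66 38
f 65 35 36
f 65 36 66
f 66 36 37
f 66 37 38
f 68 67 70
f 68 70 69
f 70 67 71
f 70 71 69
f 71 67 72
f 71 72 69
f 72 67 73
f 72 73 69
f 73 67 74
f 73 74 69
f 74 67 75
f 74 75 69
f 75 67 76
f 75 76 69
f 76 67 77
f 76 77 69
f 77 67 78
f 77 78 69
f 78 67 79
f 78 79 69
f 79 67 80
f 79 80 69
f 80 67 81
f 80 81 69
f 81 67 82
f 81 82 69
f 82 67 68
f 82 68 69



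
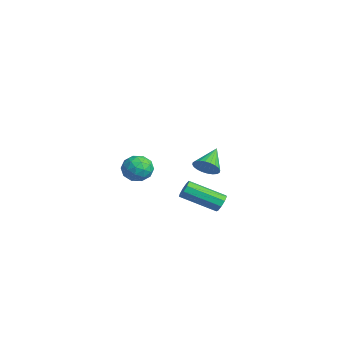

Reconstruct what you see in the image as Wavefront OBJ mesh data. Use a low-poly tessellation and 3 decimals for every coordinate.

v -4.516 -1.343 -0.514
v -3.902 -0.773 -0.998
v -3.758 -2.607 -1.042
v -3.144 -2.037 -1.526
v -3.124 -2.058 -0.559
v -3.593 -1.277 -0.233
v -4.067 -2.103 -1.807
v -4.536 -1.322 -1.481
v -3.625 -1.242 -1.797
v -3.042 -1.215 -1.026
v -4.618 -2.165 -1.014
v -4.035 -2.138 -0.243
v -4.276 -0.947 -0.71
v -3.384 -2.433 -1.33
v -3.372 -2.445 -0.762
v -3.012 -2.11 -1.046
v -4.094 -1.244 -0.26
v -3.733 -0.908 -0.544
v -3.276 -1.664 -0.286
v -3.927 -2.472 -1.496
v -3.566 -2.136 -1.78
v -4.648 -1.27 -0.994
v -4.288 -0.935 -1.278
v -4.384 -1.716 -1.754
v -3.752 -0.888 -1.464
v -3.307 -1.631 -1.774
v -3.849 -1.67 -1.94
v -4.125 -1.211 -1.748
v -3.41 -0.872 -1.011
v -2.964 -1.614 -1.321
v -2.952 -1.627 -0.752
v -3.227 -1.168 -0.561
v -3.247 -1.148 -1.48
v -4.696 -1.766 -0.719
v -4.25 -2.508 -1.029
v -4.433 -2.212 -1.479
v -4.708 -1.753 -1.288
v -4.353 -1.749 -0.266
v -3.908 -2.492 -0.576
v -3.535 -2.169 -0.292
v -3.811 -1.71 -0.1
v -4.413 -2.232 -0.56
v 2.609 0.565 -1.121
v 2.987 0.205 -1.396
v 2.048 -1.526 -0.414
v 1.671 -1.165 -0.139
v 3.141 0.322 -1.042
v 2.202 -1.409 -0.06
v 3.047 0.553 -0.725
v 2.108 -1.178 0.257
v 2.748 0.79 -0.593
v 1.809 -0.941 0.389
v 2.384 0.922 -0.708
v 1.445 -0.809 0.274
v 2.126 0.887 -1.017
v 1.187 -0.844 -0.035
v 2.094 0.701 -1.374
v 1.155 -1.029 -0.392
v 2.303 0.452 -1.613
v 1.365 -1.278 -0.631
v 2.656 0.256 -1.621
v 1.717 -1.474 -0.639
v 3.588 -0.738 2.215
v 4.101 -0.185 2.119
v 2.712 0.218 3.045
v 3.925 -0.142 1.884
v 3.698 -0.19 1.7
v 3.454 -0.321 1.594
v 3.231 -0.516 1.582
v 3.062 -0.744 1.667
v 2.973 -0.972 1.835
v 2.978 -1.164 2.061
v 3.075 -1.291 2.31
v 3.251 -1.334 2.545
v 3.478 -1.286 2.73
v 3.722 -1.155 2.836
v 3.946 -0.96 2.848
v 4.115 -0.732 2.763
v 4.203 -0.504 2.595
v 4.199 -0.312 2.369
f 1 38 17
f 38 12 41
f 17 41 6
f 38 41 17
f 1 17 13
f 17 6 18
f 13 18 2
f 17 18 13
f 1 13 22
f 13 2 23
f 22 23 8
f 13 23 22
f 1 22 34
f 22 8 37
f 34 37 11
f 22 37 34
f 1 34 38
f 34 11 42
f 38 42 12
f 34 42 38
f 2 18 29
f 18 6 32
f 29 32 10
f 18 32 29
f 6 41 19
f 41 12 40
f 19 40 5
f 41 40 19
f 12 42 39
f 42 11 35
f 39 35 3
f 42 35 39
f 11 37 36
f 37 8 24
f 36 24 7
f 37 24 36
f 8 23 28
f 23 2 25
f 28 25 9
f 23 25 28
f 4 30 16
f 30 10 31
f 16 31 5
f 30 31 16
f 4 16 14
f 16 5 15
f 14 15 3
f 16 15 14
f 4 14 21
f 14 3 20
f 21 20 7
f 14 20 21
f 4 21 26
f 21 7 27
f 26 27 9
f 21 27 26
f 4 26 30
f 26 9 33
f 30 33 10
f 26 33 30
f 5 31 19
f 31 10 32
f 19 32 6
f 31 32 19
f 3 15 39
f 15 5 40
f 39 40 12
f 15 40 39
f 7 20 36
f 20 3 35
f 36 35 11
f 20 35 36
f 9 27 28
f 27 7 24
f 28 24 8
f 27 24 28
f 10 33 29
f 33 9 25
f 29 25 2
f 33 25 29
f 44 43 47
f 44 47 45
f 45 47 48
f 45 48 46
f 47 43 49
f 47 49 48
f 48 49 50
f 48 50 46
f 49 43 51
f 49 51 50
f 50 51 52
f 50 52 46
f 51 43 53
f 51 53 52
f 52 53 54
f 52 54 46
f 53 43 55
f 53 55 54
f 54 55 56
f 54 56 46
f 55 43 57
f 55 57 56
f 56 57 58
f 56 58 46
f 57 43 59
f 57 59 58
f 58 59 60
f 58 60 46
f 59 43 61
f 59 61 60
f 60 61 62
f 60 62 46
f 61 43 44
f 61 44 62
f 62 44 45
f 62 45 46
f 64 63 66
f 64 66 65
f 66 63 67
f 66 67 65
f 67 63 68
f 67 68 65
f 68 63 69
f 68 69 65
f 69 63 70
f 69 70 65
f 70 63 71
f 70 71 65
f 71 63 72
f 71 72 65
f 72 63 73
f 72 73 65
f 73 63 74
f 73 74 65
f 74 63 75
f 74 75 65
f 75 63 76
f 75 76 65
f 76 63 77
f 76 77 65
f 77 63 78
f 77 78 65
f 78 63 79
f 78 79 65
f 79 63 80
f 79 80 65
f 80 63 64
f 80 64 65



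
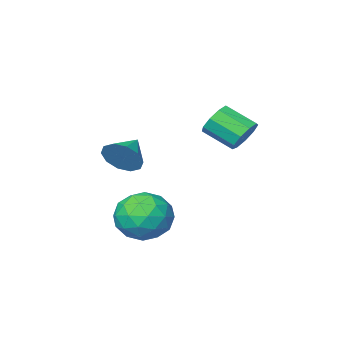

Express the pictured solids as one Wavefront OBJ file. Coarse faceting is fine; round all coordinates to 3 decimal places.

v 2.321 0.975 -0.736
v 3.111 1.063 -1.605
v 1.689 -0.663 -1.475
v 2.479 -0.575 -2.344
v 2.837 -0.787 -1.243
v 3.227 0.225 -0.785
v 1.573 0.175 -2.295
v 1.963 1.187 -1.837
v 2.648 0.569 -2.568
v 3.43 -0.026 -1.918
v 1.37 0.426 -1.162
v 2.152 -0.169 -0.512
v 2.771 1.163 -1.105
v 2.029 -0.763 -1.975
v 2.239 -0.888 -1.327
v 2.704 -0.836 -1.838
v 2.84 0.671 -0.624
v 3.304 0.722 -1.134
v 3.143 -0.366 -0.922
v 1.496 -0.322 -1.946
v 1.96 -0.271 -2.456
v 2.096 1.236 -1.242
v 2.561 1.288 -1.753
v 1.657 0.766 -2.158
v 2.964 0.924 -2.182
v 2.593 -0.039 -2.617
v 2.06 0.402 -2.588
v 2.289 0.997 -2.319
v 3.423 0.575 -1.8
v 3.052 -0.389 -2.235
v 3.262 -0.513 -1.587
v 3.492 0.082 -1.319
v 3.151 0.284 -2.366
v 1.748 0.789 -0.845
v 1.377 -0.175 -1.28
v 1.308 0.318 -1.761
v 1.538 0.913 -1.493
v 2.207 0.439 -0.463
v 1.836 -0.524 -0.898
v 2.511 -0.597 -0.761
v 2.74 -0.002 -0.492
v 1.649 0.116 -0.714
v 1.86 -2.426 0.424
v 2.409 -2.836 0.975
v 0.84 -3.074 0.956
v 2.242 -2.378 1.215
v 1.929 -1.937 1.152
v 1.59 -1.683 0.812
v 1.353 -1.713 0.323
v 1.31 -2.015 -0.127
v 1.477 -2.474 -0.367
v 1.79 -2.914 -0.305
v 2.129 -3.168 0.036
v 2.366 -3.138 0.525
v -2.037 -0.062 1.551
v -1.522 -0.12 0.968
v -0.827 -1.156 1.687
v -1.343 -1.098 2.269
v -1.354 0.24 1.325
v -0.66 -0.797 2.044
v -1.506 0.458 1.788
v -0.812 -0.579 2.506
v -1.907 0.433 2.139
v -1.212 -0.603 2.858
v -2.369 0.177 2.216
v -1.674 -0.86 2.934
v -2.675 -0.191 1.981
v -1.981 -1.228 2.699
v -2.683 -0.499 1.545
v -1.989 -1.535 2.263
v -2.389 -0.602 1.112
v -1.695 -1.638 1.83
v -1.93 -0.452 0.884
v -1.236 -1.489 1.602
f 1 38 17
f 38 12 41
f 17 41 6
f 38 41 17
f 1 17 13
f 17 6 18
f 13 18 2
f 17 18 13
f 1 13 22
f 13 2 23
f 22 23 8
f 13 23 22
f 1 22 34
f 22 8 37
f 34 37 11
f 22 37 34
f 1 34 38
f 34 11 42
f 38 42 12
f 34 42 38
f 2 18 29
f 18 6 32
f 29 32 10
f 18 32 29
f 6 41 19
f 41 12 40
f 19 40 5
f 41 40 19
f 12 42 39
f 42 11 35
f 39 35 3
f 42 35 39
f 11 37 36
f 37 8 24
f 36 24 7
f 37 24 36
f 8 23 28
f 23 2 25
f 28 25 9
f 23 25 28
f 4 30 16
f 30 10 31
f 16 31 5
f 30 31 16
f 4 16 14
f 16 5 15
f 14 15 3
f 16 15 14
f 4 14 21
f 14 3 20
f 21 20 7
f 14 20 21
f 4 21 26
f 21 7 27
f 26 27 9
f 21 27 26
f 4 26 30
f 26 9 33
f 30 33 10
f 26 33 30
f 5 31 19
f 31 10 32
f 19 32 6
f 31 32 19
f 3 15 39
f 15 5 40
f 39 40 12
f 15 40 39
f 7 20 36
f 20 3 35
f 36 35 11
f 20 35 36
f 9 27 28
f 27 7 24
f 28 24 8
f 27 24 28
f 10 33 29
f 33 9 25
f 29 25 2
f 33 25 29
f 44 43 46
f 44 46 45
f 46 43 47
f 46 47 45
f 47 43 48
f 47 48 45
f 48 43 49
f 48 49 45
f 49 43 50
f 49 50 45
f 50 43 51
f 50 51 45
f 51 43 52
f 51 52 45
f 52 43 53
f 52 53 45
f 53 43 54
f 53 54 45
f 54 43 44
f 54 44 45
f 56 55 59
f 56 59 57
f 57 59 60
f 57 60 58
f 59 55 61
f 59 61 60
f 60 61 62
f 60 62 58
f 61 55 63
f 61 63 62
f 62 63 64
f 62 64 58
f 63 55 65
f 63 65 64
f 64 65 66
f 64 66 58
f 65 55 67
f 65 67 66
f 66 67 68
f 66 68 58
f 67 55 69
f 67 69 68
f 68 69 70
f 68 70 58
f 69 55 71
f 69 71 70
f 70 71 72
f 70 72 58
f 71 55 73
f 71 73 72
f 72 73 74
f 72 74 58
f 73 55 56
f 73 56 74
f 74 56 57
f 74 57 58



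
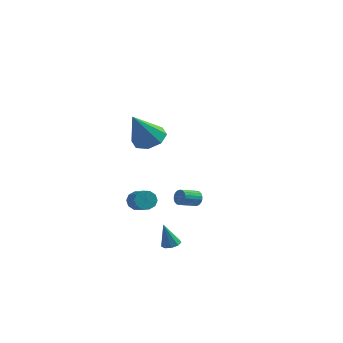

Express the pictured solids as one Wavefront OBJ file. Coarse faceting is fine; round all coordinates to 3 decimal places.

v -2.643 -1.418 -2.183
v -2.236 -1.2 -2.612
v -1.41 -1.865 -2.166
v -1.817 -2.082 -1.737
v -2.217 -0.968 -2.3
v -1.392 -1.633 -1.854
v -2.361 -0.907 -1.943
v -1.536 -1.572 -1.497
v -2.613 -1.042 -1.678
v -1.787 -1.707 -1.232
v -2.876 -1.32 -1.606
v -2.05 -1.985 -1.16
v -3.05 -1.635 -1.754
v -2.224 -2.3 -1.308
v -3.068 -1.867 -2.066
v -2.243 -2.532 -1.62
v -2.924 -1.928 -2.423
v -2.099 -2.593 -1.977
v -2.673 -1.793 -2.688
v -1.847 -2.458 -2.242
v -2.41 -1.515 -2.76
v -1.584 -2.18 -2.314
v -0.201 -2.443 -4.375
v 0.288 -2.287 -4.243
v -0.479 -2.757 -2.965
v 0.059 -2.006 -4.226
v -0.291 -1.93 -4.278
v -0.6 -2.094 -4.375
v -0.722 -2.421 -4.472
v -0.6 -2.759 -4.523
v -0.292 -2.949 -4.505
v 0.059 -2.903 -4.425
v 0.288 -2.641 -4.322
v -2.005 -1.35 2.35
v -1.124 -1.739 2.24
v -2.315 -2.55 4.13
v -1.113 -1.124 2.657
v -1.625 -0.642 2.893
v -2.36 -0.574 2.811
v -2.887 -0.96 2.459
v -2.897 -1.575 2.043
v -2.385 -2.057 1.806
v -1.651 -2.126 1.888
v -1.742 3.531 -3.651
v -1.454 3.515 -3.219
v -1.989 2.573 -2.897
v -2.278 2.589 -3.329
v -1.636 3.641 -3.154
v -2.172 2.699 -2.832
v -1.84 3.745 -3.188
v -2.376 2.804 -2.865
v -2.025 3.807 -3.313
v -2.56 2.866 -2.991
v -2.153 3.814 -3.505
v -2.688 2.873 -3.183
v -2.2 3.765 -3.727
v -2.736 2.824 -3.404
v -2.157 3.67 -3.933
v -2.692 2.728 -3.61
v -2.031 3.547 -4.083
v -2.566 2.605 -3.761
v -1.848 3.421 -4.148
v -2.384 2.479 -3.826
v -1.644 3.316 -4.115
v -2.18 2.375 -3.792
v -1.46 3.254 -3.989
v -1.995 2.313 -3.667
v -1.332 3.247 -3.797
v -1.867 2.306 -3.475
v -1.284 3.296 -3.576
v -1.82 2.355 -3.253
v -1.328 3.392 -3.37
v -1.863 2.45 -3.047
f 2 1 5
f 2 5 3
f 3 5 6
f 3 6 4
f 5 1 7
f 5 7 6
f 6 7 8
f 6 8 4
f 7 1 9
f 7 9 8
f 8 9 10
f 8 10 4
f 9 1 11
f 9 11 10
f 10 11 12
f 10 12 4
f 11 1 13
f 11 13 12
f 12 13 14
f 12 14 4
f 13 1 15
f 13 15 14
f 14 15 16
f 14 16 4
f 15 1 17
f 15 17 16
f 16 17 18
f 16 18 4
f 17 1 19
f 17 19 18
f 18 19 20
f 18 20 4
f 19 1 21
f 19 21 20
f 20 21 22
f 20 22 4
f 21 1 2
f 21 2 22
f 22 2 3
f 22 3 4
f 24 23 26
f 24 26 25
f 26 23 27
f 26 27 25
f 27 23 28
f 27 28 25
f 28 23 29
f 28 29 25
f 29 23 30
f 29 30 25
f 30 23 31
f 30 31 25
f 31 23 32
f 31 32 25
f 32 23 33
f 32 33 25
f 33 23 24
f 33 24 25
f 35 34 37
f 35 37 36
f 37 34 38
f 37 38 36
f 38 34 39
f 38 39 36
f 39 34 40
f 39 40 36
f 40 34 41
f 40 41 36
f 41 34 42
f 41 42 36
f 42 34 43
f 42 43 36
f 43 34 35
f 43 35 36
f 45 44 48
f 45 48 46
f 46 48 49
f 46 49 47
f 48 44 50
f 48 50 49
f 49 50 51
f 49 51 47
f 50 44 52
f 50 52 51
f 51 52 53
f 51 53 47
f 52 44 54
f 52 54 53
f 53 54 55
f 53 55 47
f 54 44 56
f 54 56 55
f 55 56 57
f 55 57 47
f 56 44 58
f 56 58 57
f 57 58 59
f 57 59 47
f 58 44 60
f 58 60 59
f 59 60 61
f 59 61 47
f 60 44 62
f 60 62 61
f 61 62 63
f 61 63 47
f 62 44 64
f 62 64 63
f 63 64 65
f 63 65 47
f 64 44 66
f 64 66 65
f 65 66 67
f 65 67 47
f 66 44 68
f 66 68 67
f 67 68 69
f 67 69 47
f 68 44 70
f 68 70 69
f 69 70 71
f 69 71 47
f 70 44 72
f 70 72 71
f 71 72 73
f 71 73 47
f 72 44 45
f 72 45 73
f 73 45 46
f 73 46 47



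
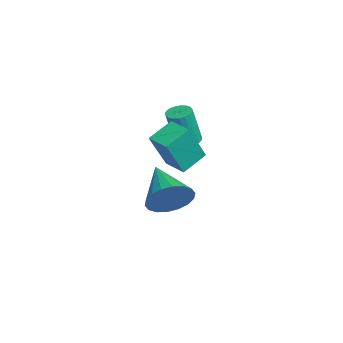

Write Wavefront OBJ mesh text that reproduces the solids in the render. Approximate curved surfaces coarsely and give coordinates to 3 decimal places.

v -0.149 -0.612 -1.532
v 0.147 -0.152 -0.695
v -1.971 -0.868 -0.748
v -0.007 0.184 -0.943
v -0.189 0.362 -1.308
v -0.363 0.347 -1.718
v -0.495 0.142 -2.09
v -0.558 -0.212 -2.352
v -0.54 -0.646 -2.452
v -0.444 -1.072 -2.369
v -0.291 -1.408 -2.121
v -0.108 -1.586 -1.756
v 0.066 -1.571 -1.346
v 0.197 -1.366 -0.974
v 0.26 -1.012 -0.712
v 0.242 -0.579 -0.612
v 1.863 -1.101 1.596
v 2.344 -1.809 3.225
v 1.368 -0.201 2.133
v 1.849 -0.908 3.762
v 2.711 -0.612 1.558
v 3.192 -1.319 3.187
v 2.216 0.289 2.095
v 2.697 -0.419 3.724
v -1.099 0.26 1.092
v -0.816 -0.169 0.963
v -0.678 -0.569 2.6
v -0.961 -0.14 2.728
v -0.659 -0.016 0.987
v -0.521 -0.416 2.624
v -0.578 0.184 1.029
v -0.44 -0.215 2.666
v -0.588 0.398 1.082
v -0.449 -0.001 2.719
v -0.685 0.588 1.137
v -0.547 0.189 2.773
v -0.855 0.721 1.184
v -0.717 0.322 2.82
v -1.066 0.774 1.215
v -0.928 0.375 2.851
v -1.284 0.738 1.224
v -1.145 0.339 2.861
v -1.469 0.62 1.211
v -1.331 0.221 2.847
v -1.59 0.439 1.177
v -1.452 0.04 2.813
v -1.627 0.227 1.128
v -1.489 -0.172 2.765
v -1.572 0.021 1.074
v -1.434 -0.378 2.71
v -1.435 -0.144 1.022
v -1.297 -0.543 2.658
v -1.241 -0.239 0.982
v -1.103 -0.638 2.618
v -1.021 -0.248 0.961
v -0.883 -0.647 2.598
f 2 1 4
f 2 4 3
f 4 1 5
f 4 5 3
f 5 1 6
f 5 6 3
f 6 1 7
f 6 7 3
f 7 1 8
f 7 8 3
f 8 1 9
f 8 9 3
f 9 1 10
f 9 10 3
f 10 1 11
f 10 11 3
f 11 1 12
f 11 12 3
f 12 1 13
f 12 13 3
f 13 1 14
f 13 14 3
f 14 1 15
f 14 15 3
f 15 1 16
f 15 16 3
f 16 1 2
f 16 2 3
f 18 20 17
f 21 18 17
f 17 20 19
f 19 21 17
f 18 24 20
f 22 18 21
f 22 24 18
f 20 24 19
f 23 21 19
f 19 24 23
f 23 22 21
f 24 22 23
f 26 25 29
f 26 29 27
f 27 29 30
f 27 30 28
f 29 25 31
f 29 31 30
f 30 31 32
f 30 32 28
f 31 25 33
f 31 33 32
f 32 33 34
f 32 34 28
f 33 25 35
f 33 35 34
f 34 35 36
f 34 36 28
f 35 25 37
f 35 37 36
f 36 37 38
f 36 38 28
f 37 25 39
f 37 39 38
f 38 39 40
f 38 40 28
f 39 25 41
f 39 41 40
f 40 41 42
f 40 42 28
f 41 25 43
f 41 43 42
f 42 43 44
f 42 44 28
f 43 25 45
f 43 45 44
f 44 45 46
f 44 46 28
f 45 25 47
f 45 47 46
f 46 47 48
f 46 48 28
f 47 25 49
f 47 49 48
f 48 49 50
f 48 50 28
f 49 25 51
f 49 51 50
f 50 51 52
f 50 52 28
f 51 25 53
f 51 53 52
f 52 53 54
f 52 54 28
f 53 25 55
f 53 55 54
f 54 55 56
f 54 56 28
f 55 25 26
f 55 26 56
f 56 26 27
f 56 27 28



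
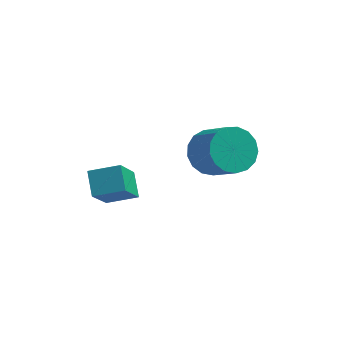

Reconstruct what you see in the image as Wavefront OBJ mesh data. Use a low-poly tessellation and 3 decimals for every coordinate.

v -1.551 -2.807 0.845
v -1.821 -4.058 2.395
v -1.859 -1.952 1.482
v -2.129 -3.203 3.032
v -0.371 -2.637 1.188
v -0.641 -3.888 2.738
v -0.679 -1.782 1.825
v -0.949 -3.033 3.375
v 1.804 1.281 0.552
v 2.616 1.301 -0.114
v 3.588 0.34 1.042
v 2.776 0.319 1.708
v 2.683 1.71 0.17
v 3.655 0.749 1.326
v 2.549 2.021 0.542
v 3.521 1.06 1.697
v 2.244 2.162 0.916
v 3.216 1.201 2.071
v 1.838 2.101 1.206
v 2.81 1.14 2.362
v 1.425 1.853 1.347
v 2.397 0.891 2.502
v 1.098 1.473 1.306
v 2.071 0.511 2.461
v 0.934 1.049 1.092
v 1.906 0.088 2.247
v 0.968 0.678 0.754
v 1.94 -0.283 1.91
v 1.194 0.446 0.371
v 2.166 -0.516 1.526
v 1.56 0.404 0.028
v 2.532 -0.557 1.184
v 1.981 0.564 -0.194
v 2.953 -0.398 0.962
v 2.362 0.887 -0.245
v 3.334 -0.074 0.91
f 2 4 1
f 5 2 1
f 1 4 3
f 3 5 1
f 2 8 4
f 6 2 5
f 6 8 2
f 4 8 3
f 7 5 3
f 3 8 7
f 7 6 5
f 8 6 7
f 10 9 13
f 10 13 11
f 11 13 14
f 11 14 12
f 13 9 15
f 13 15 14
f 14 15 16
f 14 16 12
f 15 9 17
f 15 17 16
f 16 17 18
f 16 18 12
f 17 9 19
f 17 19 18
f 18 19 20
f 18 20 12
f 19 9 21
f 19 21 20
f 20 21 22
f 20 22 12
f 21 9 23
f 21 23 22
f 22 23 24
f 22 24 12
f 23 9 25
f 23 25 24
f 24 25 26
f 24 26 12
f 25 9 27
f 25 27 26
f 26 27 28
f 26 28 12
f 27 9 29
f 27 29 28
f 28 29 30
f 28 30 12
f 29 9 31
f 29 31 30
f 30 31 32
f 30 32 12
f 31 9 33
f 31 33 32
f 32 33 34
f 32 34 12
f 33 9 35
f 33 35 34
f 34 35 36
f 34 36 12
f 35 9 10
f 35 10 36
f 36 10 11
f 36 11 12



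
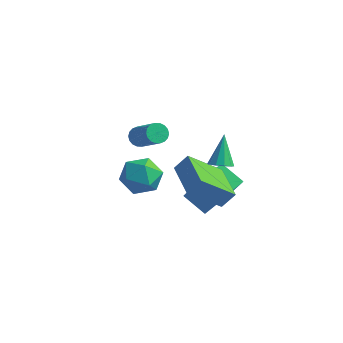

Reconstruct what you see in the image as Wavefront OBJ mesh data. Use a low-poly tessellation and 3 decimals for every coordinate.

v 1.255 -4.023 1.194
v 1.674 -3.621 1.881
v 2.193 -2.82 -0.083
v 2.613 -2.418 0.604
v 2.707 -5.302 1.056
v 3.127 -4.9 1.743
v 3.646 -4.099 -0.221
v 4.065 -3.697 0.466
v -1.798 -2.073 0.739
v -1.433 -1.834 0.421
v -0.138 -2.368 1.502
v -0.502 -2.607 1.821
v -1.491 -1.659 0.576
v -0.195 -2.194 1.657
v -1.61 -1.567 0.764
v -0.314 -2.102 1.845
v -1.765 -1.575 0.947
v -0.47 -2.11 2.028
v -1.928 -1.682 1.088
v -0.632 -2.216 2.169
v -2.064 -1.866 1.161
v -0.768 -2.4 2.242
v -2.148 -2.091 1.15
v -0.852 -2.625 2.231
v -2.162 -2.312 1.058
v -0.867 -2.846 2.139
v -2.105 -2.486 0.903
v -0.809 -3.021 1.984
v -1.986 -2.578 0.715
v -0.69 -3.113 1.796
v -1.83 -2.57 0.532
v -0.535 -3.105 1.613
v -1.668 -2.464 0.391
v -0.372 -2.998 1.472
v -1.532 -2.28 0.318
v -0.236 -2.814 1.399
v -1.448 -2.055 0.329
v -0.152 -2.589 1.41
v -2.222 -0.754 -1.709
v -1.255 -1.042 -2.101
v -2.985 -1.998 -2.679
v -2.018 -2.286 -3.071
v -2.259 -2.476 -2.033
v -1.787 -1.707 -1.433
v -2.453 -1.333 -3.347
v -1.981 -0.564 -2.747
v -1.397 -1.399 -3.114
v -1.278 -2.106 -2.302
v -2.962 -0.934 -2.478
v -2.843 -1.641 -1.666
v 3.623 -4.192 2.478
v 3.98 -4.503 2.758
v 3.297 -3.408 3.762
v 4.148 -4.234 2.637
v 4.116 -3.949 2.454
v 3.895 -3.756 2.281
v 3.571 -3.731 2.183
v 3.267 -3.881 2.197
v 3.098 -4.15 2.319
v 3.131 -4.435 2.501
v 3.351 -4.628 2.674
v 3.675 -4.653 2.773
v 0.413 -1.98 -2.351
v 1.401 -2.513 -0.744
v 0.678 -0.364 -1.979
v 1.666 -0.896 -0.372
v 1.534 -2.004 -3.048
v 2.522 -2.536 -1.441
v 1.799 -0.387 -2.676
v 2.787 -0.92 -1.069
f 2 4 1
f 5 2 1
f 1 4 3
f 3 5 1
f 2 8 4
f 6 2 5
f 6 8 2
f 4 8 3
f 7 5 3
f 3 8 7
f 7 6 5
f 8 6 7
f 10 9 13
f 10 13 11
f 11 13 14
f 11 14 12
f 13 9 15
f 13 15 14
f 14 15 16
f 14 16 12
f 15 9 17
f 15 17 16
f 16 17 18
f 16 18 12
f 17 9 19
f 17 19 18
f 18 19 20
f 18 20 12
f 19 9 21
f 19 21 20
f 20 21 22
f 20 22 12
f 21 9 23
f 21 23 22
f 22 23 24
f 22 24 12
f 23 9 25
f 23 25 24
f 24 25 26
f 24 26 12
f 25 9 27
f 25 27 26
f 26 27 28
f 26 28 12
f 27 9 29
f 27 29 28
f 28 29 30
f 28 30 12
f 29 9 31
f 29 31 30
f 30 31 32
f 30 32 12
f 31 9 33
f 31 33 32
f 32 33 34
f 32 34 12
f 33 9 35
f 33 35 34
f 34 35 36
f 34 36 12
f 35 9 37
f 35 37 36
f 36 37 38
f 36 38 12
f 37 9 10
f 37 10 38
f 38 10 11
f 38 11 12
f 39 50 44
f 39 44 40
f 39 40 46
f 39 46 49
f 39 49 50
f 40 44 48
f 44 50 43
f 50 49 41
f 49 46 45
f 46 40 47
f 42 48 43
f 42 43 41
f 42 41 45
f 42 45 47
f 42 47 48
f 43 48 44
f 41 43 50
f 45 41 49
f 47 45 46
f 48 47 40
f 52 51 54
f 52 54 53
f 54 51 55
f 54 55 53
f 55 51 56
f 55 56 53
f 56 51 57
f 56 57 53
f 57 51 58
f 57 58 53
f 58 51 59
f 58 59 53
f 59 51 60
f 59 60 53
f 60 51 61
f 60 61 53
f 61 51 62
f 61 62 53
f 62 51 52
f 62 52 53
f 64 66 63
f 67 64 63
f 63 66 65
f 65 67 63
f 64 70 66
f 68 64 67
f 68 70 64
f 66 70 65
f 69 67 65
f 65 70 69
f 69 68 67
f 70 68 69



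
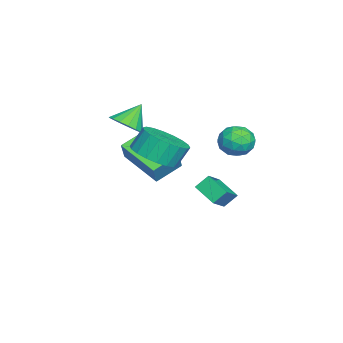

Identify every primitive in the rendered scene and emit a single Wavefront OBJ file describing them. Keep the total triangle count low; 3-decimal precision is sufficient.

v -1.679 0.479 -1.595
v -1.939 1.026 -0.998
v -2.644 0.809 -2.318
v -2.904 1.356 -1.721
v -0.976 1.384 -2.119
v -1.236 1.931 -1.522
v -1.941 1.714 -2.842
v -2.201 2.261 -2.245
v 0.285 -0.834 -0.319
v -0.904 -2.438 0.42
v -0.602 0.087 0.251
v -1.792 -1.518 0.991
v 0.912 -0.842 0.669
v -0.278 -2.447 1.409
v 0.024 0.078 1.24
v -1.165 -1.526 1.979
v -2.627 -2.728 1.436
v -1.879 -2.459 1.79
v -3.313 -2.152 2.444
v -1.988 -2.146 1.538
v -2.243 -1.967 1.261
v -2.586 -1.962 1.025
v -2.938 -2.133 0.883
v -3.219 -2.44 0.867
v -3.364 -2.813 0.982
v -3.34 -3.167 1.2
v -3.153 -3.42 1.473
v -2.845 -3.515 1.736
v -2.487 -3.43 1.931
v -2.161 -3.184 2.013
v -1.942 -2.833 1.962
v 2.619 -0.511 2.446
v 3.409 -1.026 2.973
v 3.09 -0.544 3.921
v 2.301 -0.029 3.394
v 3.621 -0.617 2.837
v 3.302 -0.135 3.784
v 3.634 -0.186 2.623
v 3.315 0.295 3.57
v 3.447 0.179 2.374
v 3.128 0.661 3.321
v 3.096 0.409 2.139
v 2.777 0.89 3.087
v 2.65 0.456 1.965
v 2.331 0.937 2.913
v 2.198 0.311 1.887
v 1.879 0.793 2.834
v 1.83 0.004 1.919
v 1.511 0.486 2.867
v 1.618 -0.405 2.056
v 1.299 0.077 3.003
v 1.605 -0.835 2.27
v 1.286 -0.354 3.217
v 1.792 -1.201 2.519
v 1.473 -0.719 3.466
v 2.143 -1.43 2.753
v 1.824 -0.949 3.701
v 2.589 -1.477 2.927
v 2.27 -0.996 3.875
v 3.041 -1.333 3.006
v 2.722 -0.851 3.953
v 1.03 3.152 2.637
v 1.551 3.464 3.203
v 1.489 1.916 2.897
v 2.01 2.228 3.463
v 1.192 2.233 3.604
v 0.908 2.997 3.444
v 2.132 2.383 2.656
v 1.848 3.147 2.496
v 2.232 2.989 3.215
v 1.651 2.896 3.801
v 1.389 2.484 2.299
v 0.808 2.391 2.885
v 1.25 3.417 2.897
v 1.79 1.963 3.203
v 1.309 1.966 3.286
v 1.615 2.15 3.619
v 0.872 3.142 3.039
v 1.179 3.326 3.372
v 0.967 2.602 3.608
v 1.861 2.054 2.728
v 2.168 2.238 3.061
v 1.425 3.23 2.481
v 1.731 3.414 2.814
v 2.073 2.778 2.492
v 1.957 3.321 3.237
v 2.227 2.594 3.39
v 2.298 2.685 2.915
v 2.132 3.135 2.821
v 1.615 3.266 3.582
v 1.885 2.54 3.734
v 1.404 2.543 3.817
v 1.237 2.992 3.723
v 2.016 2.987 3.588
v 1.155 2.84 2.366
v 1.425 2.114 2.518
v 1.803 2.388 2.377
v 1.636 2.837 2.283
v 0.813 2.786 2.71
v 1.083 2.059 2.863
v 0.908 2.245 3.279
v 0.742 2.695 3.185
v 1.024 2.393 2.512
f 2 4 1
f 5 2 1
f 1 4 3
f 3 5 1
f 2 8 4
f 6 2 5
f 6 8 2
f 4 8 3
f 7 5 3
f 3 8 7
f 7 6 5
f 8 6 7
f 10 12 9
f 13 10 9
f 9 12 11
f 11 13 9
f 10 16 12
f 14 10 13
f 14 16 10
f 12 16 11
f 15 13 11
f 11 16 15
f 15 14 13
f 16 14 15
f 18 17 20
f 18 20 19
f 20 17 21
f 20 21 19
f 21 17 22
f 21 22 19
f 22 17 23
f 22 23 19
f 23 17 24
f 23 24 19
f 24 17 25
f 24 25 19
f 25 17 26
f 25 26 19
f 26 17 27
f 26 27 19
f 27 17 28
f 27 28 19
f 28 17 29
f 28 29 19
f 29 17 30
f 29 30 19
f 30 17 31
f 30 31 19
f 31 17 18
f 31 18 19
f 33 32 36
f 33 36 34
f 34 36 37
f 34 37 35
f 36 32 38
f 36 38 37
f 37 38 39
f 37 39 35
f 38 32 40
f 38 40 39
f 39 40 41
f 39 41 35
f 40 32 42
f 40 42 41
f 41 42 43
f 41 43 35
f 42 32 44
f 42 44 43
f 43 44 45
f 43 45 35
f 44 32 46
f 44 46 45
f 45 46 47
f 45 47 35
f 46 32 48
f 46 48 47
f 47 48 49
f 47 49 35
f 48 32 50
f 48 50 49
f 49 50 51
f 49 51 35
f 50 32 52
f 50 52 51
f 51 52 53
f 51 53 35
f 52 32 54
f 52 54 53
f 53 54 55
f 53 55 35
f 54 32 56
f 54 56 55
f 55 56 57
f 55 57 35
f 56 32 58
f 56 58 57
f 57 58 59
f 57 59 35
f 58 32 60
f 58 60 59
f 59 60 61
f 59 61 35
f 60 32 33
f 60 33 61
f 61 33 34
f 61 34 35
f 62 99 78
f 99 73 102
f 78 102 67
f 99 102 78
f 62 78 74
f 78 67 79
f 74 79 63
f 78 79 74
f 62 74 83
f 74 63 84
f 83 84 69
f 74 84 83
f 62 83 95
f 83 69 98
f 95 98 72
f 83 98 95
f 62 95 99
f 95 72 103
f 99 103 73
f 95 103 99
f 63 79 90
f 79 67 93
f 90 93 71
f 79 93 90
f 67 102 80
f 102 73 101
f 80 101 66
f 102 101 80
f 73 103 100
f 103 72 96
f 100 96 64
f 103 96 100
f 72 98 97
f 98 69 85
f 97 85 68
f 98 85 97
f 69 84 89
f 84 63 86
f 89 86 70
f 84 86 89
f 65 91 77
f 91 71 92
f 77 92 66
f 91 92 77
f 65 77 75
f 77 66 76
f 75 76 64
f 77 76 75
f 65 75 82
f 75 64 81
f 82 81 68
f 75 81 82
f 65 82 87
f 82 68 88
f 87 88 70
f 82 88 87
f 65 87 91
f 87 70 94
f 91 94 71
f 87 94 91
f 66 92 80
f 92 71 93
f 80 93 67
f 92 93 80
f 64 76 100
f 76 66 101
f 100 101 73
f 76 101 100
f 68 81 97
f 81 64 96
f 97 96 72
f 81 96 97
f 70 88 89
f 88 68 85
f 89 85 69
f 88 85 89
f 71 94 90
f 94 70 86
f 90 86 63
f 94 86 90



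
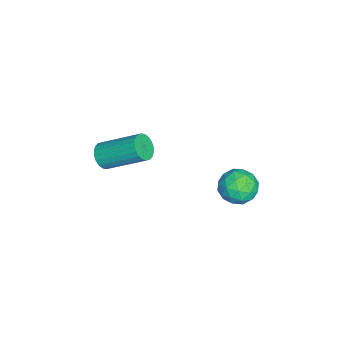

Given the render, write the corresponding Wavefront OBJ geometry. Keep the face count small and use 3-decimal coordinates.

v 2.256 -2.338 0.502
v 2.446 -2.662 0.97
v 2.615 -1.066 2.006
v 2.424 -0.742 1.538
v 2.649 -2.613 0.862
v 2.817 -1.018 1.898
v 2.791 -2.523 0.7
v 2.959 -0.927 1.736
v 2.852 -2.404 0.507
v 3.02 -0.809 1.544
v 2.822 -2.276 0.314
v 2.991 -0.68 1.35
v 2.706 -2.156 0.149
v 2.875 -0.561 1.186
v 2.522 -2.065 0.038
v 2.69 -0.469 1.075
v 2.297 -2.015 -0.002
v 2.465 -0.419 1.034
v 2.065 -2.014 0.034
v 2.234 -0.418 1.07
v 1.863 -2.062 0.142
v 2.031 -0.467 1.178
v 1.721 -2.153 0.304
v 1.889 -0.557 1.34
v 1.66 -2.271 0.496
v 1.828 -0.676 1.533
v 1.689 -2.4 0.69
v 1.858 -0.804 1.726
v 1.805 -2.519 0.854
v 1.974 -0.924 1.891
v 1.99 -2.611 0.965
v 2.158 -1.015 2.002
v 2.215 -2.661 1.006
v 2.383 -1.065 2.042
v 2.343 3.581 -0.015
v 2.923 3.197 0.44
v 2.217 2.483 -0.78
v 2.797 2.099 -0.325
v 2.054 2.268 0.006
v 2.132 2.947 0.479
v 3.008 2.733 -0.819
v 3.086 3.412 -0.346
v 3.334 2.674 -0.057
v 2.745 2.386 0.453
v 2.395 3.294 -0.793
v 1.806 3.006 -0.283
v 2.644 3.485 0.28
v 2.496 2.195 -0.62
v 2.059 2.294 -0.425
v 2.4 2.069 -0.158
v 2.179 3.338 0.303
v 2.52 3.113 0.57
v 2.009 2.566 0.315
v 2.62 2.567 -0.91
v 2.961 2.342 -0.643
v 2.74 3.611 -0.182
v 3.081 3.386 0.085
v 3.131 3.114 -0.655
v 3.227 2.952 0.255
v 3.153 2.307 -0.195
v 3.277 2.68 -0.485
v 3.322 3.078 -0.207
v 2.88 2.783 0.554
v 2.806 2.138 0.105
v 2.369 2.237 0.299
v 2.415 2.636 0.577
v 3.122 2.475 0.262
v 2.334 3.542 -0.445
v 2.26 2.897 -0.894
v 2.725 3.044 -0.917
v 2.771 3.443 -0.639
v 1.987 3.373 -0.145
v 1.913 2.728 -0.595
v 1.818 2.602 -0.133
v 1.863 3 0.145
v 2.018 3.205 -0.602
f 2 1 5
f 2 5 3
f 3 5 6
f 3 6 4
f 5 1 7
f 5 7 6
f 6 7 8
f 6 8 4
f 7 1 9
f 7 9 8
f 8 9 10
f 8 10 4
f 9 1 11
f 9 11 10
f 10 11 12
f 10 12 4
f 11 1 13
f 11 13 12
f 12 13 14
f 12 14 4
f 13 1 15
f 13 15 14
f 14 15 16
f 14 16 4
f 15 1 17
f 15 17 16
f 16 17 18
f 16 18 4
f 17 1 19
f 17 19 18
f 18 19 20
f 18 20 4
f 19 1 21
f 19 21 20
f 20 21 22
f 20 22 4
f 21 1 23
f 21 23 22
f 22 23 24
f 22 24 4
f 23 1 25
f 23 25 24
f 24 25 26
f 24 26 4
f 25 1 27
f 25 27 26
f 26 27 28
f 26 28 4
f 27 1 29
f 27 29 28
f 28 29 30
f 28 30 4
f 29 1 31
f 29 31 30
f 30 31 32
f 30 32 4
f 31 1 33
f 31 33 32
f 32 33 34
f 32 34 4
f 33 1 2
f 33 2 34
f 34 2 3
f 34 3 4
f 35 72 51
f 72 46 75
f 51 75 40
f 72 75 51
f 35 51 47
f 51 40 52
f 47 52 36
f 51 52 47
f 35 47 56
f 47 36 57
f 56 57 42
f 47 57 56
f 35 56 68
f 56 42 71
f 68 71 45
f 56 71 68
f 35 68 72
f 68 45 76
f 72 76 46
f 68 76 72
f 36 52 63
f 52 40 66
f 63 66 44
f 52 66 63
f 40 75 53
f 75 46 74
f 53 74 39
f 75 74 53
f 46 76 73
f 76 45 69
f 73 69 37
f 76 69 73
f 45 71 70
f 71 42 58
f 70 58 41
f 71 58 70
f 42 57 62
f 57 36 59
f 62 59 43
f 57 59 62
f 38 64 50
f 64 44 65
f 50 65 39
f 64 65 50
f 38 50 48
f 50 39 49
f 48 49 37
f 50 49 48
f 38 48 55
f 48 37 54
f 55 54 41
f 48 54 55
f 38 55 60
f 55 41 61
f 60 61 43
f 55 61 60
f 38 60 64
f 60 43 67
f 64 67 44
f 60 67 64
f 39 65 53
f 65 44 66
f 53 66 40
f 65 66 53
f 37 49 73
f 49 39 74
f 73 74 46
f 49 74 73
f 41 54 70
f 54 37 69
f 70 69 45
f 54 69 70
f 43 61 62
f 61 41 58
f 62 58 42
f 61 58 62
f 44 67 63
f 67 43 59
f 63 59 36
f 67 59 63



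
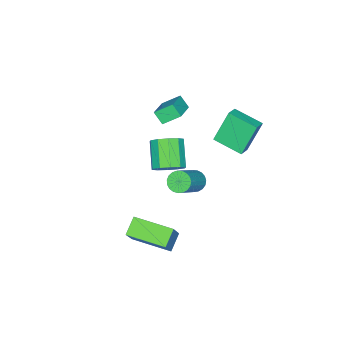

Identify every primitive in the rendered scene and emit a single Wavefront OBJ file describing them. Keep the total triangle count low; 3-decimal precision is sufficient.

v -3.441 -3.348 1.019
v -3.514 -3.943 1.663
v -2.066 -2.924 1.567
v -2.139 -3.52 2.211
v -2.901 -4.18 0.309
v -2.974 -4.776 0.953
v -1.526 -3.757 0.857
v -1.599 -4.352 1.501
v 4.142 -1.803 -3.253
v 3.211 -1.948 -2.612
v 3.682 0.33 -3.439
v 2.751 0.185 -2.797
v 5.169 -1.445 -1.683
v 4.238 -1.59 -1.041
v 4.709 0.688 -1.868
v 3.778 0.543 -1.227
v -1.198 0.048 2.289
v -2.023 0.428 4.071
v -1.272 1.702 1.903
v -2.097 2.082 3.684
v -0.443 0.158 2.616
v -1.268 0.538 4.397
v -0.517 1.812 2.229
v -1.342 2.192 4.011
v 2.055 0.635 1.456
v 2.45 0.856 0.989
v 4.02 0.986 2.378
v 3.625 0.765 2.844
v 2.344 1.085 1.087
v 3.914 1.215 2.475
v 2.189 1.236 1.248
v 3.759 1.366 2.637
v 2.01 1.284 1.446
v 3.58 1.413 2.834
v 1.84 1.219 1.645
v 3.41 1.348 3.033
v 1.706 1.053 1.811
v 3.276 1.182 3.2
v 1.633 0.815 1.916
v 3.203 0.944 3.305
v 1.633 0.546 1.941
v 3.203 0.675 3.33
v 1.705 0.292 1.883
v 3.275 0.422 3.272
v 1.839 0.098 1.75
v 3.409 0.227 3.139
v 2.009 -0.004 1.567
v 3.579 0.126 2.956
v 2.188 0.005 1.364
v 3.758 0.135 2.753
v 2.344 0.123 1.177
v 3.913 0.253 2.566
v 2.449 0.33 1.039
v 4.019 0.46 2.427
v 2.487 0.589 0.972
v 4.057 0.719 2.361
v 2.083 -0.89 1.652
v 2.752 -0.98 2.232
v 1.706 -1.82 3.308
v 1.037 -1.73 2.728
v 2.491 -0.509 2.346
v 1.445 -1.35 3.422
v 2.074 -0.184 2.194
v 1.028 -1.024 3.27
v 1.661 -0.128 1.836
v 0.614 -0.969 2.912
v 1.409 -0.364 1.407
v 0.362 -1.204 2.483
v 1.414 -0.8 1.072
v 0.368 -1.64 2.148
v 1.675 -1.27 0.958
v 0.629 -2.111 2.034
v 2.092 -1.596 1.11
v 1.046 -2.436 2.186
v 2.506 -1.651 1.468
v 1.459 -2.492 2.544
v 2.758 -1.416 1.897
v 1.711 -2.256 2.973
f 2 4 1
f 5 2 1
f 1 4 3
f 3 5 1
f 2 8 4
f 6 2 5
f 6 8 2
f 4 8 3
f 7 5 3
f 3 8 7
f 7 6 5
f 8 6 7
f 10 12 9
f 13 10 9
f 9 12 11
f 11 13 9
f 10 16 12
f 14 10 13
f 14 16 10
f 12 16 11
f 15 13 11
f 11 16 15
f 15 14 13
f 16 14 15
f 18 20 17
f 21 18 17
f 17 20 19
f 19 21 17
f 18 24 20
f 22 18 21
f 22 24 18
f 20 24 19
f 23 21 19
f 19 24 23
f 23 22 21
f 24 22 23
f 26 25 29
f 26 29 27
f 27 29 30
f 27 30 28
f 29 25 31
f 29 31 30
f 30 31 32
f 30 32 28
f 31 25 33
f 31 33 32
f 32 33 34
f 32 34 28
f 33 25 35
f 33 35 34
f 34 35 36
f 34 36 28
f 35 25 37
f 35 37 36
f 36 37 38
f 36 38 28
f 37 25 39
f 37 39 38
f 38 39 40
f 38 40 28
f 39 25 41
f 39 41 40
f 40 41 42
f 40 42 28
f 41 25 43
f 41 43 42
f 42 43 44
f 42 44 28
f 43 25 45
f 43 45 44
f 44 45 46
f 44 46 28
f 45 25 47
f 45 47 46
f 46 47 48
f 46 48 28
f 47 25 49
f 47 49 48
f 48 49 50
f 48 50 28
f 49 25 51
f 49 51 50
f 50 51 52
f 50 52 28
f 51 25 53
f 51 53 52
f 52 53 54
f 52 54 28
f 53 25 55
f 53 55 54
f 54 55 56
f 54 56 28
f 55 25 26
f 55 26 56
f 56 26 27
f 56 27 28
f 58 57 61
f 58 61 59
f 59 61 62
f 59 62 60
f 61 57 63
f 61 63 62
f 62 63 64
f 62 64 60
f 63 57 65
f 63 65 64
f 64 65 66
f 64 66 60
f 65 57 67
f 65 67 66
f 66 67 68
f 66 68 60
f 67 57 69
f 67 69 68
f 68 69 70
f 68 70 60
f 69 57 71
f 69 71 70
f 70 71 72
f 70 72 60
f 71 57 73
f 71 73 72
f 72 73 74
f 72 74 60
f 73 57 75
f 73 75 74
f 74 75 76
f 74 76 60
f 75 57 77
f 75 77 76
f 76 77 78
f 76 78 60
f 77 57 58
f 77 58 78
f 78 58 59
f 78 59 60



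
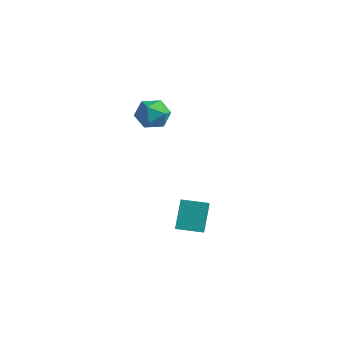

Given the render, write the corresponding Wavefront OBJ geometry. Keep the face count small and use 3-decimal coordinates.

v -0.735 -4.534 -2.853
v -1.161 -3.817 -1.605
v -1.242 -3.945 -3.364
v -1.668 -3.229 -2.117
v 0.148 -3.851 -2.943
v -0.278 -3.135 -1.696
v -0.359 -3.263 -3.455
v -0.785 -2.546 -2.207
v -2.809 -3.387 3.405
v -2.164 -3.724 3.004
v -3.636 -3.816 2.436
v -2.991 -4.153 2.035
v -3.248 -4.478 2.755
v -2.737 -4.213 3.353
v -3.063 -3.327 2.087
v -2.552 -3.062 2.685
v -2.321 -3.686 2.189
v -2.436 -4.398 2.602
v -3.364 -3.142 2.838
v -3.479 -3.854 3.251
f 2 4 1
f 5 2 1
f 1 4 3
f 3 5 1
f 2 8 4
f 6 2 5
f 6 8 2
f 4 8 3
f 7 5 3
f 3 8 7
f 7 6 5
f 8 6 7
f 9 20 14
f 9 14 10
f 9 10 16
f 9 16 19
f 9 19 20
f 10 14 18
f 14 20 13
f 20 19 11
f 19 16 15
f 16 10 17
f 12 18 13
f 12 13 11
f 12 11 15
f 12 15 17
f 12 17 18
f 13 18 14
f 11 13 20
f 15 11 19
f 17 15 16
f 18 17 10

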